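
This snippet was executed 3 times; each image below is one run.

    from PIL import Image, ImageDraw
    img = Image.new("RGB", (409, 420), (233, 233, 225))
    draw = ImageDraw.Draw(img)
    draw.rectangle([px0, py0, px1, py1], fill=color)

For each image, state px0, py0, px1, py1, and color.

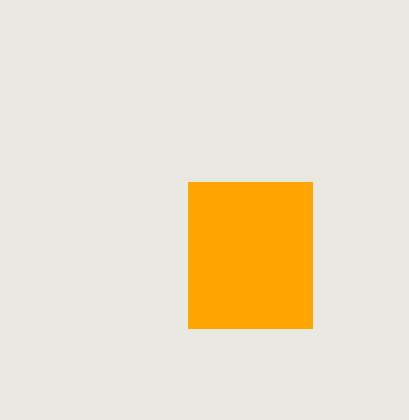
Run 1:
px0 = 188; py0 = 182; px1 = 312; py1 = 328; color = 'orange'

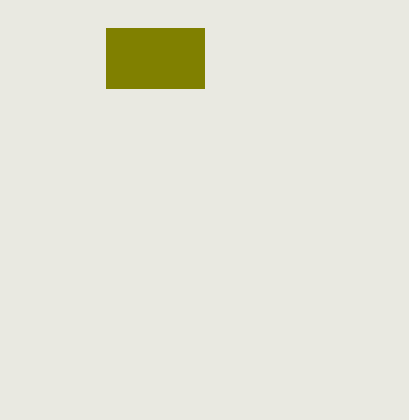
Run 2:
px0 = 106, py0 = 28, px1 = 204, py1 = 88, color = 'olive'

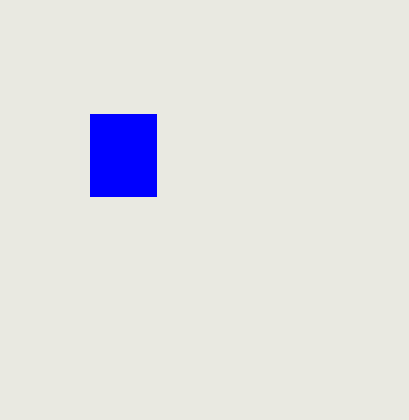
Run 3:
px0 = 90; py0 = 114; px1 = 156; py1 = 196; color = 'blue'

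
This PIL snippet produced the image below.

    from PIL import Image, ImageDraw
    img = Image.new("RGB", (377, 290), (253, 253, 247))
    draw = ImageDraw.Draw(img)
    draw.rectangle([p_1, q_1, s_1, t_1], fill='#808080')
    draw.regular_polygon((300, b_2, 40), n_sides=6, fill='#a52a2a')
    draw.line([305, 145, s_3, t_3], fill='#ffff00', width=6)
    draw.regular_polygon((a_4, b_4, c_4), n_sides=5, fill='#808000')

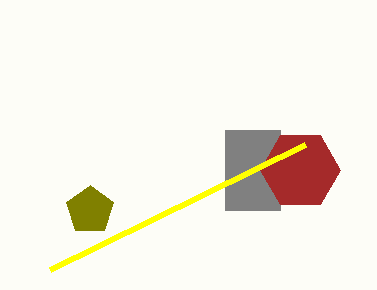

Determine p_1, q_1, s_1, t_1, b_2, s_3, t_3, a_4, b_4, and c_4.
p_1 = 225
q_1 = 130
s_1 = 280
t_1 = 210
b_2 = 170
s_3 = 50
t_3 = 270
a_4 = 90
b_4 = 210
c_4 = 25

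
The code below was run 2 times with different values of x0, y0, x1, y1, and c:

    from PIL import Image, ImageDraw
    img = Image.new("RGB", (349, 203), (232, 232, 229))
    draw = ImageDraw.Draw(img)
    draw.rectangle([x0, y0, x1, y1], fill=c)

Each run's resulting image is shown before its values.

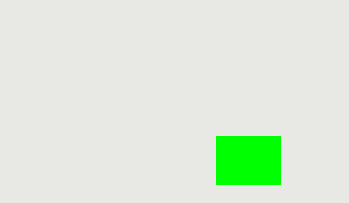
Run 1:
x0 = 216, y0 = 136, x1 = 280, y1 = 184, c = 'lime'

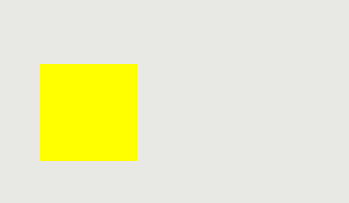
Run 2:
x0 = 40; y0 = 64; x1 = 136; y1 = 160; c = 'yellow'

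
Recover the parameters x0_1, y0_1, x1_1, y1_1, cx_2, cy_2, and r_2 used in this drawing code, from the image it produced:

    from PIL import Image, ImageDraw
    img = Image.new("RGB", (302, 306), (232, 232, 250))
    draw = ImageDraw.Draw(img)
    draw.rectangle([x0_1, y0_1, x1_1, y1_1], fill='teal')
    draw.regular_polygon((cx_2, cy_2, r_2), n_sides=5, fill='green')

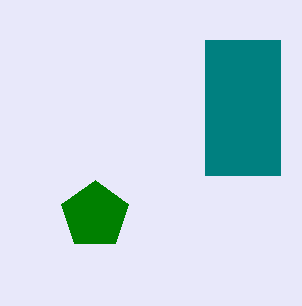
x0_1 = 205; y0_1 = 40; x1_1 = 280; y1_1 = 175; cx_2 = 95; cy_2 = 215; r_2 = 35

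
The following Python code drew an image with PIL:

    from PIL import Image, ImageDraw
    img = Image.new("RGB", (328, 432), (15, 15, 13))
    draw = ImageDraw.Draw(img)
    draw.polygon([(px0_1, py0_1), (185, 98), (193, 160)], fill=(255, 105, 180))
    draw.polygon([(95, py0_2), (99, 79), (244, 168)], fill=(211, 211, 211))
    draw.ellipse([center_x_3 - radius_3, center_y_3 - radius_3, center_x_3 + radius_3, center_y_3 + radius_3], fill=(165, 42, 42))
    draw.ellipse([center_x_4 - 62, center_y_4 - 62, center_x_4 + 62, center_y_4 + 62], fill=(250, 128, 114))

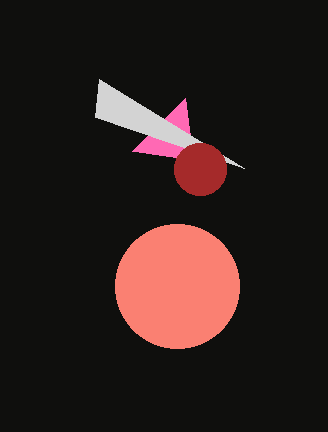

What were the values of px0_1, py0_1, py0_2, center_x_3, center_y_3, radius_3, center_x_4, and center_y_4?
px0_1 = 132
py0_1 = 151
py0_2 = 117
center_x_3 = 200
center_y_3 = 169
radius_3 = 26
center_x_4 = 177
center_y_4 = 286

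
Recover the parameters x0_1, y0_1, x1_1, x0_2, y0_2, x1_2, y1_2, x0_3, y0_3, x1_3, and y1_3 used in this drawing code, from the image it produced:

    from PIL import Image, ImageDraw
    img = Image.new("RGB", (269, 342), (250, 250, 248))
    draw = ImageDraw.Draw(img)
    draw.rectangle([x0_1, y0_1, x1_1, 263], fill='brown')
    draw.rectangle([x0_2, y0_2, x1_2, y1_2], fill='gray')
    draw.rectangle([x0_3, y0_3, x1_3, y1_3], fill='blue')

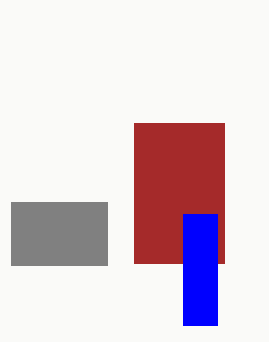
x0_1 = 134; y0_1 = 123; x1_1 = 224; x0_2 = 11; y0_2 = 202; x1_2 = 107; y1_2 = 265; x0_3 = 183; y0_3 = 214; x1_3 = 217; y1_3 = 325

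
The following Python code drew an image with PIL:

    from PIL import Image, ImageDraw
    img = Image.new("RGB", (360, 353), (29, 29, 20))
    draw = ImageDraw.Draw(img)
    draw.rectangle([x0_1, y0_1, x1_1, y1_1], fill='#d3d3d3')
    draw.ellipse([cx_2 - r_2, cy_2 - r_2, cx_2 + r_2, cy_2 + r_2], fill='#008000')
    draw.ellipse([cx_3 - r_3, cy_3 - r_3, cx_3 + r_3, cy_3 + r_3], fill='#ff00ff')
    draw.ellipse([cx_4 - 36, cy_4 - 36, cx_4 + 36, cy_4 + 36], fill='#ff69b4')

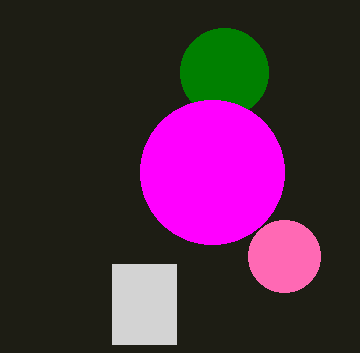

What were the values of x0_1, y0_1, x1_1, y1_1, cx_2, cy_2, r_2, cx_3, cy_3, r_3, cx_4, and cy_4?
x0_1 = 112, y0_1 = 264, x1_1 = 176, y1_1 = 344, cx_2 = 224, cy_2 = 72, r_2 = 44, cx_3 = 212, cy_3 = 172, r_3 = 72, cx_4 = 284, cy_4 = 256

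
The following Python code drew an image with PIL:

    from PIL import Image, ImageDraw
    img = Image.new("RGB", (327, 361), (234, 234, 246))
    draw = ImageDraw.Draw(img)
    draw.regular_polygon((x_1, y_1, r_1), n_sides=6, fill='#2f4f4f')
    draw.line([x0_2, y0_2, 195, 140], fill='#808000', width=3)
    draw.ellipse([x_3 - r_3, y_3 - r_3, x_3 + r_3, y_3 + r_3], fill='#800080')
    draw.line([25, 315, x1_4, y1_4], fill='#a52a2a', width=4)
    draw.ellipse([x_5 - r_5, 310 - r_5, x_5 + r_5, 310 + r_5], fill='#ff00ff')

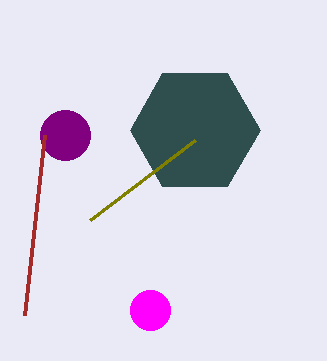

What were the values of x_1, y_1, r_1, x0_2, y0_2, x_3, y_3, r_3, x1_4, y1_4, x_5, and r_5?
x_1 = 195; y_1 = 130; r_1 = 65; x0_2 = 90; y0_2 = 220; x_3 = 65; y_3 = 135; r_3 = 25; x1_4 = 45; y1_4 = 135; x_5 = 150; r_5 = 20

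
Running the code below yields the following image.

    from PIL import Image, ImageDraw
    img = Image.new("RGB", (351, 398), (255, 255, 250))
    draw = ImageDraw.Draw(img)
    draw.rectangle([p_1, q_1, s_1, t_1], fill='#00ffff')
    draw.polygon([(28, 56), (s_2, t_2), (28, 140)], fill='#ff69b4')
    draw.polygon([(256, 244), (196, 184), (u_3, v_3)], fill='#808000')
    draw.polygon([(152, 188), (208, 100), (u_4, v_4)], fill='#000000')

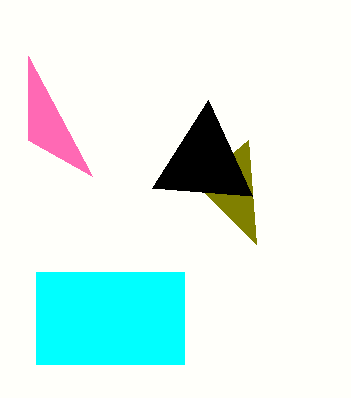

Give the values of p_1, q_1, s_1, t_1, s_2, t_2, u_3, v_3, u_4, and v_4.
p_1 = 36, q_1 = 272, s_1 = 184, t_1 = 364, s_2 = 92, t_2 = 176, u_3 = 248, v_3 = 140, u_4 = 252, v_4 = 196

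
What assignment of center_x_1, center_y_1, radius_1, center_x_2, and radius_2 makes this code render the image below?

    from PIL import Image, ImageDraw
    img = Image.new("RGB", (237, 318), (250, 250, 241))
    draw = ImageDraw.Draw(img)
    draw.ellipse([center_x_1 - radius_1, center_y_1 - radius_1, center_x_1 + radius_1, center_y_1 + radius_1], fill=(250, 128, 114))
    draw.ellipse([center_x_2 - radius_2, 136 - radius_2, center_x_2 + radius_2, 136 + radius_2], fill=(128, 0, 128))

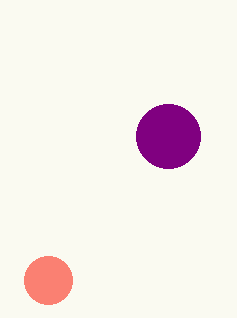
center_x_1 = 48; center_y_1 = 280; radius_1 = 24; center_x_2 = 168; radius_2 = 32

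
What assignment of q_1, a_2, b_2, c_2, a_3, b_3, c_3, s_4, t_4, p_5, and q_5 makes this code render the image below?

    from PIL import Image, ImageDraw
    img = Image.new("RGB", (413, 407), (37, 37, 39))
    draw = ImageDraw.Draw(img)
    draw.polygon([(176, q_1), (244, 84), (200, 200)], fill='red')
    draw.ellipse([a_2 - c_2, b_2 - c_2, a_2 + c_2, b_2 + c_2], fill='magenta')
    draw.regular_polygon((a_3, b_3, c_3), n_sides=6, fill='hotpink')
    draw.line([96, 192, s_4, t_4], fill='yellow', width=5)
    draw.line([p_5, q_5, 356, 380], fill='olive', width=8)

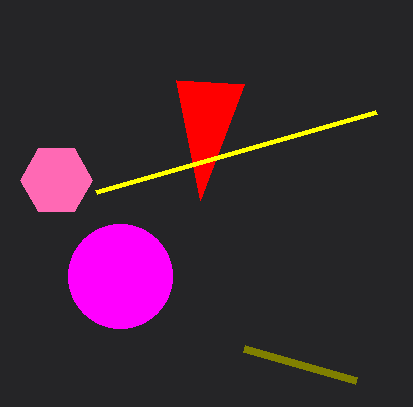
q_1 = 80; a_2 = 120; b_2 = 276; c_2 = 52; a_3 = 56; b_3 = 180; c_3 = 36; s_4 = 376; t_4 = 112; p_5 = 244; q_5 = 348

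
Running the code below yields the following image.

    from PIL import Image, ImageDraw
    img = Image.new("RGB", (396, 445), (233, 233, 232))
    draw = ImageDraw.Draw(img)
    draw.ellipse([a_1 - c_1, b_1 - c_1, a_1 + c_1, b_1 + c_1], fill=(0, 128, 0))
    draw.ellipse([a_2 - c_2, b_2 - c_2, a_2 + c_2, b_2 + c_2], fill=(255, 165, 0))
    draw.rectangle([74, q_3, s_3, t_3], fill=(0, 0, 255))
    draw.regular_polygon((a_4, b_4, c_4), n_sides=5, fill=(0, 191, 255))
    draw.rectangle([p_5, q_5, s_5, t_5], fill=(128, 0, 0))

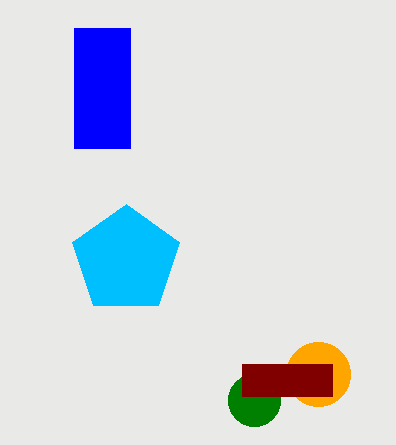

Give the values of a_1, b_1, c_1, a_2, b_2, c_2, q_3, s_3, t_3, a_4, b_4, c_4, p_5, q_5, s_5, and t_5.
a_1 = 254, b_1 = 400, c_1 = 26, a_2 = 318, b_2 = 374, c_2 = 32, q_3 = 28, s_3 = 130, t_3 = 148, a_4 = 126, b_4 = 260, c_4 = 56, p_5 = 242, q_5 = 364, s_5 = 332, t_5 = 396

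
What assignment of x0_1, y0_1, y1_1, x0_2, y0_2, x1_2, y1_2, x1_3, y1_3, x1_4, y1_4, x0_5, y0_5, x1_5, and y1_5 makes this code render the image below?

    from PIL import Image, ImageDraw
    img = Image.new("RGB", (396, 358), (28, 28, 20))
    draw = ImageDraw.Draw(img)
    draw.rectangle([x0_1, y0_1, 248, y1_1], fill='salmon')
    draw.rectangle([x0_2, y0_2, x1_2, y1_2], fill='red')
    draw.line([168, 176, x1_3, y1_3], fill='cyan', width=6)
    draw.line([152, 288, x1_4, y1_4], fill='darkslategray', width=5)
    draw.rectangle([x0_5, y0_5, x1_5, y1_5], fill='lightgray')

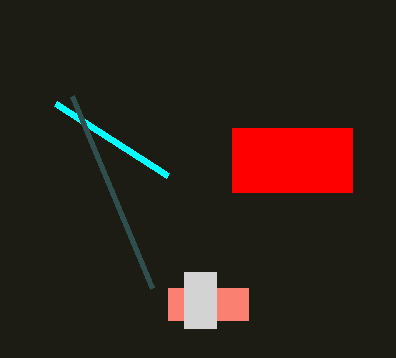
x0_1 = 168; y0_1 = 288; y1_1 = 320; x0_2 = 232; y0_2 = 128; x1_2 = 352; y1_2 = 192; x1_3 = 56; y1_3 = 104; x1_4 = 72; y1_4 = 96; x0_5 = 184; y0_5 = 272; x1_5 = 216; y1_5 = 328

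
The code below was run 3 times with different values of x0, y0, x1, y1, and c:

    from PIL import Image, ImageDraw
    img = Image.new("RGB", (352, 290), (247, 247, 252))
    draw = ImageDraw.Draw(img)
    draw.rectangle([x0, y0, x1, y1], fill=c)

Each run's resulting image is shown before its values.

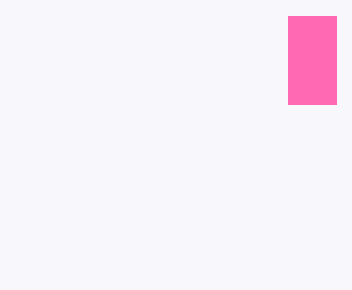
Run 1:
x0 = 288, y0 = 16, x1 = 336, y1 = 104, c = 'hotpink'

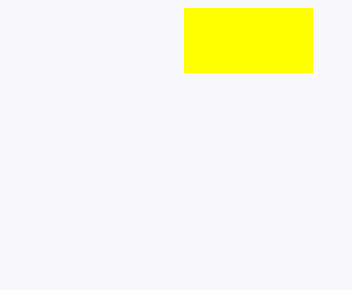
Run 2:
x0 = 184; y0 = 8; x1 = 312; y1 = 72; c = 'yellow'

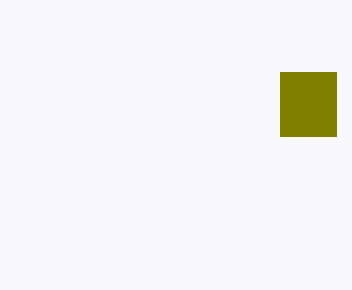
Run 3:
x0 = 280
y0 = 72
x1 = 336
y1 = 136
c = 'olive'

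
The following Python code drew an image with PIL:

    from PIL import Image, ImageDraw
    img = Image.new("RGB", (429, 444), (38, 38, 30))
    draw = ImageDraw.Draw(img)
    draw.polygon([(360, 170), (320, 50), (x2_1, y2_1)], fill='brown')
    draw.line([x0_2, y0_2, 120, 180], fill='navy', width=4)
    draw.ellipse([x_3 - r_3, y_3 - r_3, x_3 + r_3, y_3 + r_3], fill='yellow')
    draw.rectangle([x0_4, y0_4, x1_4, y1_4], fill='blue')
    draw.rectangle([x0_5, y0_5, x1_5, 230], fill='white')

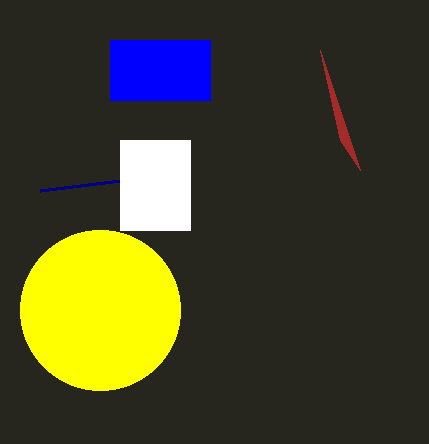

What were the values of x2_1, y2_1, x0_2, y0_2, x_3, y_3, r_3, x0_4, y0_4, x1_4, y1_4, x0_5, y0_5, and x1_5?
x2_1 = 340, y2_1 = 140, x0_2 = 40, y0_2 = 190, x_3 = 100, y_3 = 310, r_3 = 80, x0_4 = 110, y0_4 = 40, x1_4 = 210, y1_4 = 100, x0_5 = 120, y0_5 = 140, x1_5 = 190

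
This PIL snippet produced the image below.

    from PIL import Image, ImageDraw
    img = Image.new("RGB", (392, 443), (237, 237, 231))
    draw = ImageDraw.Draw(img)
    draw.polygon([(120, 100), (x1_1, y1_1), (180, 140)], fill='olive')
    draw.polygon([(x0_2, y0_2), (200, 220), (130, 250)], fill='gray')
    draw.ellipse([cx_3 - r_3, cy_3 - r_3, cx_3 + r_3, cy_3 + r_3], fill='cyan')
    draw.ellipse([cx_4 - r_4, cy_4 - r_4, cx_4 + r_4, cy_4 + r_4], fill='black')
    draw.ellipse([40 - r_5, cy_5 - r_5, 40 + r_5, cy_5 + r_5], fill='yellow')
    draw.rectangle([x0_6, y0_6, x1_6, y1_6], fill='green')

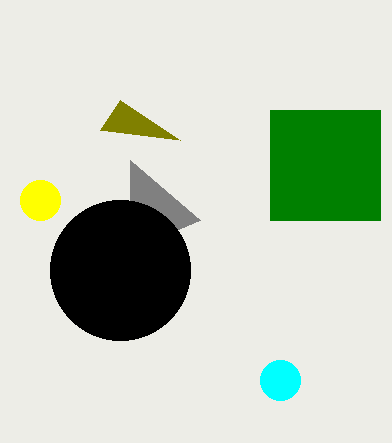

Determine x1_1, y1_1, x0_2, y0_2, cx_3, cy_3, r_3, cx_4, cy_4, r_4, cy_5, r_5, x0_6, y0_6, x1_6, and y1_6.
x1_1 = 100
y1_1 = 130
x0_2 = 130
y0_2 = 160
cx_3 = 280
cy_3 = 380
r_3 = 20
cx_4 = 120
cy_4 = 270
r_4 = 70
cy_5 = 200
r_5 = 20
x0_6 = 270
y0_6 = 110
x1_6 = 380
y1_6 = 220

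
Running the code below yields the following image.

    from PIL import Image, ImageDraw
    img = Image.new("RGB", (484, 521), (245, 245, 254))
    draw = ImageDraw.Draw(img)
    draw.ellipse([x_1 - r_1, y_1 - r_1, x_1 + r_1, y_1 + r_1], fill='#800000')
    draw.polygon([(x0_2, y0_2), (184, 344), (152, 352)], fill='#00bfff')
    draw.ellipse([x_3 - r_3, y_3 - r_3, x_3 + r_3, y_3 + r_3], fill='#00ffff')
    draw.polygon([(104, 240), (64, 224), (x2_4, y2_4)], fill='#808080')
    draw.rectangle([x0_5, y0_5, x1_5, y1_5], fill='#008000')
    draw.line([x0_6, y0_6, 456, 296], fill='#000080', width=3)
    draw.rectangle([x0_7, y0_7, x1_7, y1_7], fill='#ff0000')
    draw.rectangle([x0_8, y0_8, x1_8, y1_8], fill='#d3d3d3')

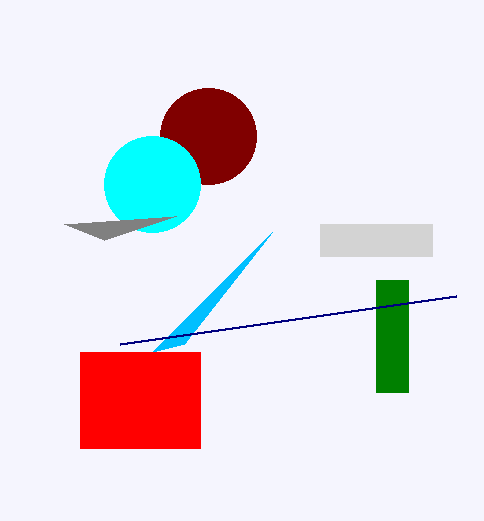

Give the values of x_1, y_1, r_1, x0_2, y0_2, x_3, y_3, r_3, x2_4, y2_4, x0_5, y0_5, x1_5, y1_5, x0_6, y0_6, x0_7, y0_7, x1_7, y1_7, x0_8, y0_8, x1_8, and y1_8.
x_1 = 208; y_1 = 136; r_1 = 48; x0_2 = 272; y0_2 = 232; x_3 = 152; y_3 = 184; r_3 = 48; x2_4 = 176; y2_4 = 216; x0_5 = 376; y0_5 = 280; x1_5 = 408; y1_5 = 392; x0_6 = 120; y0_6 = 344; x0_7 = 80; y0_7 = 352; x1_7 = 200; y1_7 = 448; x0_8 = 320; y0_8 = 224; x1_8 = 432; y1_8 = 256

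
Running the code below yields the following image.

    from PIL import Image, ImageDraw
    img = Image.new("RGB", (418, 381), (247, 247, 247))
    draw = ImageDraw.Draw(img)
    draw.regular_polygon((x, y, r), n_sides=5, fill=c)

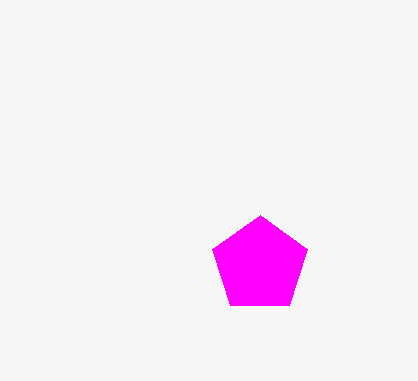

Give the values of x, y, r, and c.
x = 260, y = 265, r = 50, c = 'magenta'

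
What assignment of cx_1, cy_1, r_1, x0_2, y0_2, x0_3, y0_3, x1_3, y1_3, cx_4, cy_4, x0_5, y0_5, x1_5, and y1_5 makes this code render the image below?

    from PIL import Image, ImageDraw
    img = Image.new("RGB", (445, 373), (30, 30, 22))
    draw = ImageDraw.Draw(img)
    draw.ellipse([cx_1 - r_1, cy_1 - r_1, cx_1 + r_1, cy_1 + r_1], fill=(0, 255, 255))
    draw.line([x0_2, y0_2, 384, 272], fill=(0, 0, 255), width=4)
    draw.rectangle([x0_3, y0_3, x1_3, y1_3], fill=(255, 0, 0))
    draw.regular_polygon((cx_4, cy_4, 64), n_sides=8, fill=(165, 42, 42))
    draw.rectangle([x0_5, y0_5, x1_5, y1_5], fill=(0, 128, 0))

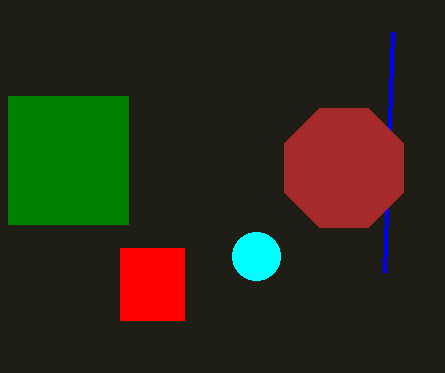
cx_1 = 256, cy_1 = 256, r_1 = 24, x0_2 = 392, y0_2 = 32, x0_3 = 120, y0_3 = 248, x1_3 = 184, y1_3 = 320, cx_4 = 344, cy_4 = 168, x0_5 = 8, y0_5 = 96, x1_5 = 128, y1_5 = 224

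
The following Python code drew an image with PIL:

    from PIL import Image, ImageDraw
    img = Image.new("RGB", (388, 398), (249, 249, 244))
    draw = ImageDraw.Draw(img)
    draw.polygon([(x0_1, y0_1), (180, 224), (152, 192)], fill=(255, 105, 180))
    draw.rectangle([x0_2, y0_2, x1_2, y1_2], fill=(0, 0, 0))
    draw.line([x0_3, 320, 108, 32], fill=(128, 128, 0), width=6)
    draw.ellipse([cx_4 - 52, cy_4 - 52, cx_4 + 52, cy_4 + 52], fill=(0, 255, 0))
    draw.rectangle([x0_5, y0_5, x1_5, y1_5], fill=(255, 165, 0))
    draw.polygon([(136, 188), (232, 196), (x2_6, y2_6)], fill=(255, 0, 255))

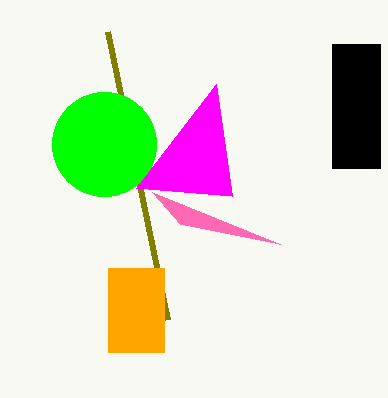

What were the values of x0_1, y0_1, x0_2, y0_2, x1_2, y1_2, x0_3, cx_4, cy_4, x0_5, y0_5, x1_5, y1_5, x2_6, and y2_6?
x0_1 = 280; y0_1 = 244; x0_2 = 332; y0_2 = 44; x1_2 = 380; y1_2 = 168; x0_3 = 168; cx_4 = 104; cy_4 = 144; x0_5 = 108; y0_5 = 268; x1_5 = 164; y1_5 = 352; x2_6 = 216; y2_6 = 84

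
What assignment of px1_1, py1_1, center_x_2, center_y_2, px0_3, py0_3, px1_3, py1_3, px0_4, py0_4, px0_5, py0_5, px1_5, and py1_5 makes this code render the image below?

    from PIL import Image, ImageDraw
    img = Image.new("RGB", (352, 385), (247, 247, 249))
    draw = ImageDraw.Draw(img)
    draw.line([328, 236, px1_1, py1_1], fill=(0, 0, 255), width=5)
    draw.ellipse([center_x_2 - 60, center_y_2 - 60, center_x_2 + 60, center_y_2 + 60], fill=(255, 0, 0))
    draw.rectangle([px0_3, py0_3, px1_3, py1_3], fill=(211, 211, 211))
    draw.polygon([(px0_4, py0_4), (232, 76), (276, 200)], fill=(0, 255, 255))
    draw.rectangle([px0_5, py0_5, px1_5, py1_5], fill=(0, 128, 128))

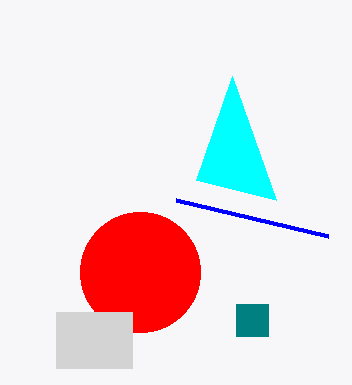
px1_1 = 176, py1_1 = 200, center_x_2 = 140, center_y_2 = 272, px0_3 = 56, py0_3 = 312, px1_3 = 132, py1_3 = 368, px0_4 = 196, py0_4 = 180, px0_5 = 236, py0_5 = 304, px1_5 = 268, py1_5 = 336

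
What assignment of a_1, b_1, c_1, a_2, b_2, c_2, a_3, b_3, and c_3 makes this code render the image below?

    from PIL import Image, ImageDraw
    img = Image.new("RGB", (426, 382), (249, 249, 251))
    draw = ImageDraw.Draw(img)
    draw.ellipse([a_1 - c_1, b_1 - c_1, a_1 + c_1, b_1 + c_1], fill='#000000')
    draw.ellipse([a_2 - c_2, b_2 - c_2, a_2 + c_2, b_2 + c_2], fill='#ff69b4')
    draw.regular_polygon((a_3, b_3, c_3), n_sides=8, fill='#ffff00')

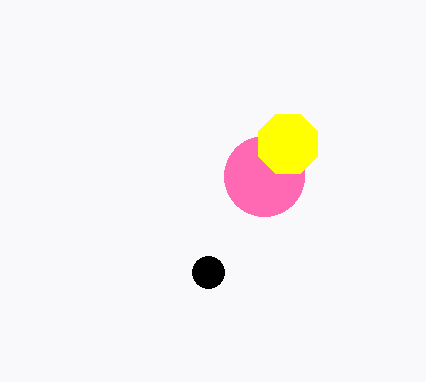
a_1 = 208, b_1 = 272, c_1 = 16, a_2 = 264, b_2 = 176, c_2 = 40, a_3 = 288, b_3 = 144, c_3 = 32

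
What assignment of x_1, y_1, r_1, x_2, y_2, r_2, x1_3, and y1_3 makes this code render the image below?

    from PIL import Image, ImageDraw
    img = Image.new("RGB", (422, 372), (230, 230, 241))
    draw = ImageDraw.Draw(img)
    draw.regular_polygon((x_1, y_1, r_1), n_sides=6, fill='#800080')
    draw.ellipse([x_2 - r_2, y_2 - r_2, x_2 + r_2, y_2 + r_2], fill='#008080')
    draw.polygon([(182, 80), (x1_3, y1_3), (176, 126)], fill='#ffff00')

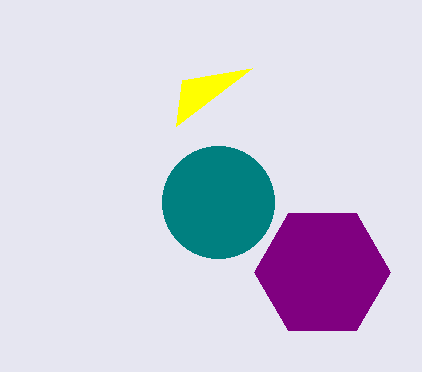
x_1 = 322
y_1 = 272
r_1 = 68
x_2 = 218
y_2 = 202
r_2 = 56
x1_3 = 252
y1_3 = 68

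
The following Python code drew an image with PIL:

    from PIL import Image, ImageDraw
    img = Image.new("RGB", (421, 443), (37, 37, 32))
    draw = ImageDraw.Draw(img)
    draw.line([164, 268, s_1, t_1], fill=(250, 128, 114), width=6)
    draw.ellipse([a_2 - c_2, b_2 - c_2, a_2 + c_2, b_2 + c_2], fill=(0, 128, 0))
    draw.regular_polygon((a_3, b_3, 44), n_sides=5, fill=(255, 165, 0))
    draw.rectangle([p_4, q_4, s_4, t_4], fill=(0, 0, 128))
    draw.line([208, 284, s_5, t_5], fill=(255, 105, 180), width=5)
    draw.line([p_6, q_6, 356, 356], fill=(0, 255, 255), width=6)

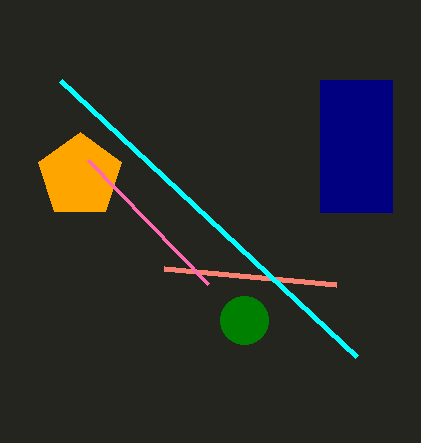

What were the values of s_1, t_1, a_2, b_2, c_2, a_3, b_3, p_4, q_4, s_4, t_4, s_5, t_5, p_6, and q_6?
s_1 = 336
t_1 = 284
a_2 = 244
b_2 = 320
c_2 = 24
a_3 = 80
b_3 = 176
p_4 = 320
q_4 = 80
s_4 = 392
t_4 = 212
s_5 = 88
t_5 = 160
p_6 = 60
q_6 = 80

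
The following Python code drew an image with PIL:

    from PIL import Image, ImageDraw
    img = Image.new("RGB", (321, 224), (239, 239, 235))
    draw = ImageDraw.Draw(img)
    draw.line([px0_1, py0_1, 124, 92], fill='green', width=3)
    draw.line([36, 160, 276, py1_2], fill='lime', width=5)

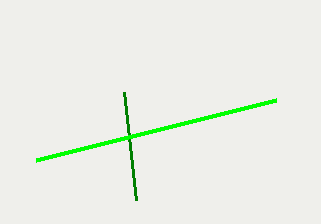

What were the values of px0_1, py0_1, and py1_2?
px0_1 = 136, py0_1 = 200, py1_2 = 100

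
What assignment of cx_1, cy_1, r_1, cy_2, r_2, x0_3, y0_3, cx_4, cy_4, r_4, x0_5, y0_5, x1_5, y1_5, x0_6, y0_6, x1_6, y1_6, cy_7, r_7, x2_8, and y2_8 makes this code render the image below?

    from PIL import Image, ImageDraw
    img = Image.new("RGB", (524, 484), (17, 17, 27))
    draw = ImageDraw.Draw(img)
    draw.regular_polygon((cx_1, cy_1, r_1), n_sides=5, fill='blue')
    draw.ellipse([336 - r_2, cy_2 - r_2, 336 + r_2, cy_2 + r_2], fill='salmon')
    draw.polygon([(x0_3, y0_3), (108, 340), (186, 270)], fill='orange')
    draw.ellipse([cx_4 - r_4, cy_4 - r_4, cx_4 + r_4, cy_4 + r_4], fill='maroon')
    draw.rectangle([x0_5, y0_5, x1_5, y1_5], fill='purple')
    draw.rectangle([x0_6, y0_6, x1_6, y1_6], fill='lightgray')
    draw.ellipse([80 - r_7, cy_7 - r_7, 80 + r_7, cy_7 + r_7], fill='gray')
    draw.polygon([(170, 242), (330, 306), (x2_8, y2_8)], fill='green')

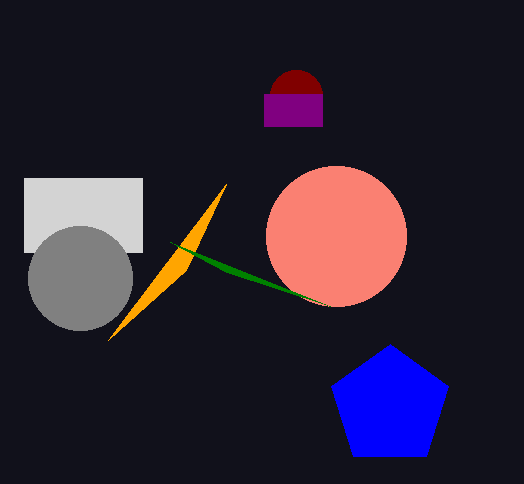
cx_1 = 390
cy_1 = 406
r_1 = 62
cy_2 = 236
r_2 = 70
x0_3 = 226
y0_3 = 184
cx_4 = 296
cy_4 = 96
r_4 = 26
x0_5 = 264
y0_5 = 94
x1_5 = 322
y1_5 = 126
x0_6 = 24
y0_6 = 178
x1_6 = 142
y1_6 = 252
cy_7 = 278
r_7 = 52
x2_8 = 226
y2_8 = 272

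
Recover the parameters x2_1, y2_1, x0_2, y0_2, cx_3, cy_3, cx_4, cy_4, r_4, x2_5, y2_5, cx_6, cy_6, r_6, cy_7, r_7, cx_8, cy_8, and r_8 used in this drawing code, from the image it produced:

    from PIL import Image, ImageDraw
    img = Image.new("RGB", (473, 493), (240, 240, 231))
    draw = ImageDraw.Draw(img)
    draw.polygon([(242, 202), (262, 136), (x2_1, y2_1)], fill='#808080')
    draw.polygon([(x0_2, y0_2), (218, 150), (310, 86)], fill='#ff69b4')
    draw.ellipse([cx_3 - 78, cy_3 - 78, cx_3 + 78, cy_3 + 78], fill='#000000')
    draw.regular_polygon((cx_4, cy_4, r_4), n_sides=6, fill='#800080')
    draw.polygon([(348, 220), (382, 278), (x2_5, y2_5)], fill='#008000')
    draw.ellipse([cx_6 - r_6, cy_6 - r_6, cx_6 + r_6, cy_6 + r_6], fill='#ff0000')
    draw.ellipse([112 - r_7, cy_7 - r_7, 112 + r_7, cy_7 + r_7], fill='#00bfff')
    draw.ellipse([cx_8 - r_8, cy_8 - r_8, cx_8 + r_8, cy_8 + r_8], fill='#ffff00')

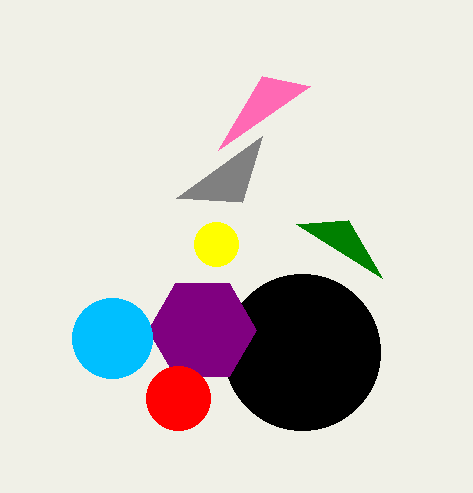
x2_1 = 176
y2_1 = 198
x0_2 = 262
y0_2 = 76
cx_3 = 302
cy_3 = 352
cx_4 = 202
cy_4 = 330
r_4 = 54
x2_5 = 296
y2_5 = 224
cx_6 = 178
cy_6 = 398
r_6 = 32
cy_7 = 338
r_7 = 40
cx_8 = 216
cy_8 = 244
r_8 = 22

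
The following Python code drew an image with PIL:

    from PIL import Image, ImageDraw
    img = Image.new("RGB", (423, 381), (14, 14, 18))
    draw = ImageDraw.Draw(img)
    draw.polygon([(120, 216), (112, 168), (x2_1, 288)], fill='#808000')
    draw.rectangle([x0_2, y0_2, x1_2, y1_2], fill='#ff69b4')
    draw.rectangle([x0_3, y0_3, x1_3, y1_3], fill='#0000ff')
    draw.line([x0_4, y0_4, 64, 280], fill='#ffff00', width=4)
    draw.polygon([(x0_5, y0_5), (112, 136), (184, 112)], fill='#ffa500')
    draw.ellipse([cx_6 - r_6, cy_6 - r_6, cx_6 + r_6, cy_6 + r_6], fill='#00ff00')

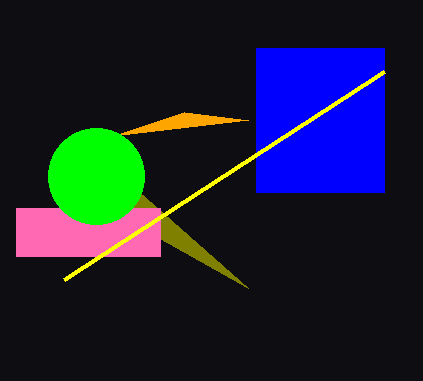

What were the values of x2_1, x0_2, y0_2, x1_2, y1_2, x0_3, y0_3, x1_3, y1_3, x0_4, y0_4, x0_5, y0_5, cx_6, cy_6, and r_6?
x2_1 = 248; x0_2 = 16; y0_2 = 208; x1_2 = 160; y1_2 = 256; x0_3 = 256; y0_3 = 48; x1_3 = 384; y1_3 = 192; x0_4 = 384; y0_4 = 72; x0_5 = 248; y0_5 = 120; cx_6 = 96; cy_6 = 176; r_6 = 48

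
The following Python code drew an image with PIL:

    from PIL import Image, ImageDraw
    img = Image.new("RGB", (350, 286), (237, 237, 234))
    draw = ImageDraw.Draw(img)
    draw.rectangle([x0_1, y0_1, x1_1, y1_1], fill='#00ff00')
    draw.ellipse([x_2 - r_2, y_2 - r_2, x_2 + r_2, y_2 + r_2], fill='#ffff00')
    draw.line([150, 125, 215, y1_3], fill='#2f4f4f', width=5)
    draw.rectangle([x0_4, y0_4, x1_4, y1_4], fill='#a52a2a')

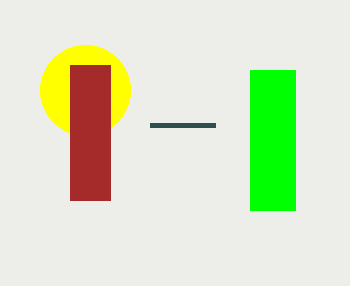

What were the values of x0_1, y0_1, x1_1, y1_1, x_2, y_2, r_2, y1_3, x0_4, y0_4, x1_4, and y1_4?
x0_1 = 250, y0_1 = 70, x1_1 = 295, y1_1 = 210, x_2 = 85, y_2 = 90, r_2 = 45, y1_3 = 125, x0_4 = 70, y0_4 = 65, x1_4 = 110, y1_4 = 200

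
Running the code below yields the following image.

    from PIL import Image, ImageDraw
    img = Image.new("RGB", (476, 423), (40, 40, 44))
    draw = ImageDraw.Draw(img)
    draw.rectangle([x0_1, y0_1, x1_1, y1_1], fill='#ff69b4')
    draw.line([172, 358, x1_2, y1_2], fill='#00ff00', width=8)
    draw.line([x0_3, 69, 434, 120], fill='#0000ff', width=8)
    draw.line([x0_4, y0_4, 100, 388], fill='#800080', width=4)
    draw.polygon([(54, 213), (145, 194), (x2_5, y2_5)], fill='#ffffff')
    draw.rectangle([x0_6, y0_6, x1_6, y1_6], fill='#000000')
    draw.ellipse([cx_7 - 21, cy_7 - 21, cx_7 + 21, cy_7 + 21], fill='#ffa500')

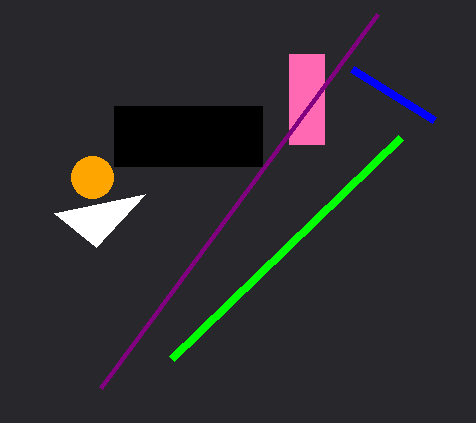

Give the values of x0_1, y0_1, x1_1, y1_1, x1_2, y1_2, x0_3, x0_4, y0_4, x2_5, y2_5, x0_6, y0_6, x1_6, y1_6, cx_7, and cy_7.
x0_1 = 289, y0_1 = 54, x1_1 = 324, y1_1 = 144, x1_2 = 401, y1_2 = 137, x0_3 = 352, x0_4 = 377, y0_4 = 14, x2_5 = 96, y2_5 = 247, x0_6 = 114, y0_6 = 106, x1_6 = 262, y1_6 = 166, cx_7 = 92, cy_7 = 177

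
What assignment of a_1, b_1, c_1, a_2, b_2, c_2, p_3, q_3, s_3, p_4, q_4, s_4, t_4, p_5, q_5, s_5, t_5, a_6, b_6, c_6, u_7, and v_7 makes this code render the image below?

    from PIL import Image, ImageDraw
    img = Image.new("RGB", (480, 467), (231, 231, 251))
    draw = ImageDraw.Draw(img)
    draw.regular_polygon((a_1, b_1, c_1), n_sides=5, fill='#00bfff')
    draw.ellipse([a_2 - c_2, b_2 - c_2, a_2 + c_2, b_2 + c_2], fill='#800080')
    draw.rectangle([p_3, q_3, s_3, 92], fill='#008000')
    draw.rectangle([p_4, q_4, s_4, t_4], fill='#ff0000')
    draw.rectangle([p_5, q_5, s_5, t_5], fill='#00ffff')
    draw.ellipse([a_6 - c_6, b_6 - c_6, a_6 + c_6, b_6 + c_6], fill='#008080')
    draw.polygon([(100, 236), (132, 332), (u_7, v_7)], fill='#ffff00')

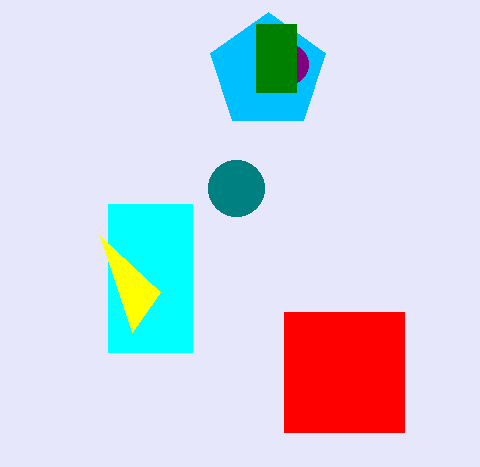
a_1 = 268, b_1 = 72, c_1 = 60, a_2 = 288, b_2 = 64, c_2 = 20, p_3 = 256, q_3 = 24, s_3 = 296, p_4 = 284, q_4 = 312, s_4 = 404, t_4 = 432, p_5 = 108, q_5 = 204, s_5 = 192, t_5 = 352, a_6 = 236, b_6 = 188, c_6 = 28, u_7 = 160, v_7 = 292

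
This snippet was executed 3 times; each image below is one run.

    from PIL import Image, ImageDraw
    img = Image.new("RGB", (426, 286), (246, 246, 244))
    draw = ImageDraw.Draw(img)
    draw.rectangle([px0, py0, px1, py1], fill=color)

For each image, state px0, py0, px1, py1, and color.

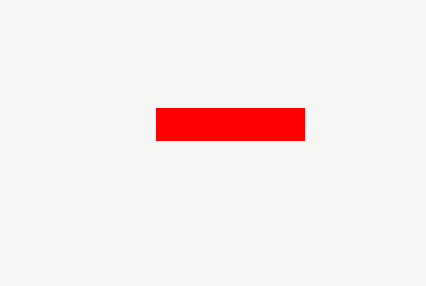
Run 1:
px0 = 156
py0 = 108
px1 = 304
py1 = 140
color = 'red'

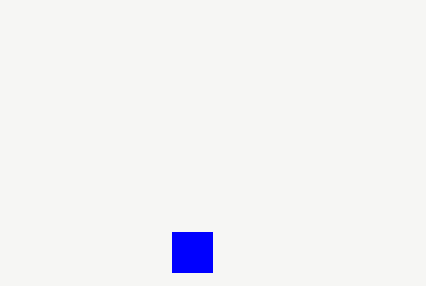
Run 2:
px0 = 172
py0 = 232
px1 = 212
py1 = 272
color = 'blue'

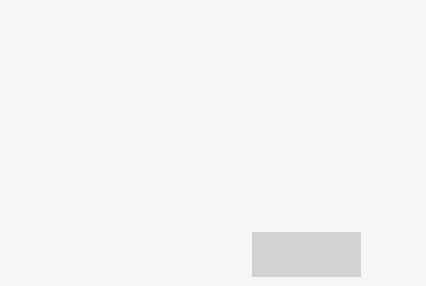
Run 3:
px0 = 252
py0 = 232
px1 = 360
py1 = 276
color = 'lightgray'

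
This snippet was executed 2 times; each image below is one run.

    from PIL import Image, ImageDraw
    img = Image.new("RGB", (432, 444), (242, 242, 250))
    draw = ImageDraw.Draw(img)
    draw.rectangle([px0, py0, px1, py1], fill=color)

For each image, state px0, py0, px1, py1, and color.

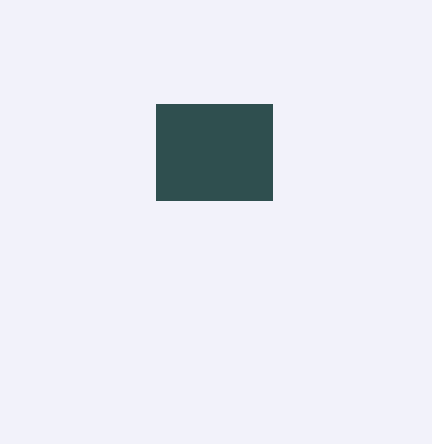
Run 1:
px0 = 156, py0 = 104, px1 = 272, py1 = 200, color = 'darkslategray'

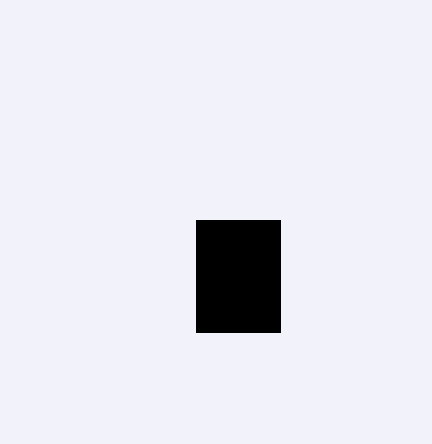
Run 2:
px0 = 196, py0 = 220, px1 = 280, py1 = 332, color = 'black'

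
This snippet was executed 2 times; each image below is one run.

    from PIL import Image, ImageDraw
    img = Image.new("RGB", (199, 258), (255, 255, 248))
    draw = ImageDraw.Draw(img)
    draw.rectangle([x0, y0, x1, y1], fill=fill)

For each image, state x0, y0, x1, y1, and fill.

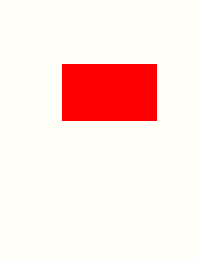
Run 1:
x0 = 62; y0 = 64; x1 = 156; y1 = 120; fill = 'red'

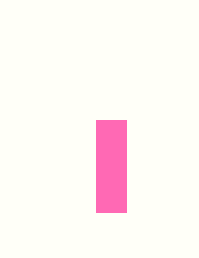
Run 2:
x0 = 96
y0 = 120
x1 = 126
y1 = 212
fill = 'hotpink'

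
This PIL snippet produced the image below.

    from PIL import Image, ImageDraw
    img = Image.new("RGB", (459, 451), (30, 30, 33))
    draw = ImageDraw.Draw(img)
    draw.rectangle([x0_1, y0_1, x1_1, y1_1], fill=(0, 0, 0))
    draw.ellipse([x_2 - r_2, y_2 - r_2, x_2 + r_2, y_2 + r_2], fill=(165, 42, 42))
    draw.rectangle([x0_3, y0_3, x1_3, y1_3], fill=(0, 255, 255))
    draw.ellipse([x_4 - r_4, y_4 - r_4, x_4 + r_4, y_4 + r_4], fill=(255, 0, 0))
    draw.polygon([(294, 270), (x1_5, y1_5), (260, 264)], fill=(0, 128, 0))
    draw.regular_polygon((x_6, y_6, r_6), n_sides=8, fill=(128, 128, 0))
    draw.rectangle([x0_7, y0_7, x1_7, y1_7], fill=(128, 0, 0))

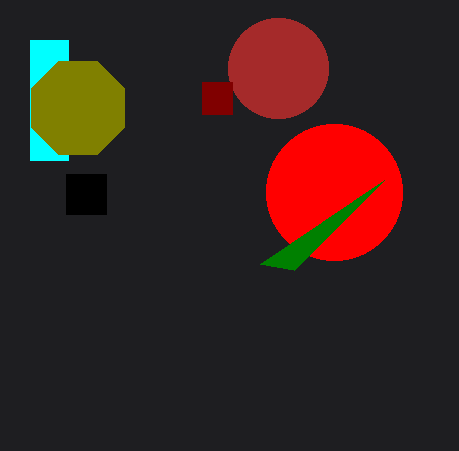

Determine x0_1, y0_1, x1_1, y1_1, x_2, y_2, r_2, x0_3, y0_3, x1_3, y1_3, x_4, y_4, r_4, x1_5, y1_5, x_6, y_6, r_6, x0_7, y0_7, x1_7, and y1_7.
x0_1 = 66
y0_1 = 174
x1_1 = 106
y1_1 = 214
x_2 = 278
y_2 = 68
r_2 = 50
x0_3 = 30
y0_3 = 40
x1_3 = 68
y1_3 = 160
x_4 = 334
y_4 = 192
r_4 = 68
x1_5 = 384
y1_5 = 180
x_6 = 78
y_6 = 108
r_6 = 50
x0_7 = 202
y0_7 = 82
x1_7 = 232
y1_7 = 114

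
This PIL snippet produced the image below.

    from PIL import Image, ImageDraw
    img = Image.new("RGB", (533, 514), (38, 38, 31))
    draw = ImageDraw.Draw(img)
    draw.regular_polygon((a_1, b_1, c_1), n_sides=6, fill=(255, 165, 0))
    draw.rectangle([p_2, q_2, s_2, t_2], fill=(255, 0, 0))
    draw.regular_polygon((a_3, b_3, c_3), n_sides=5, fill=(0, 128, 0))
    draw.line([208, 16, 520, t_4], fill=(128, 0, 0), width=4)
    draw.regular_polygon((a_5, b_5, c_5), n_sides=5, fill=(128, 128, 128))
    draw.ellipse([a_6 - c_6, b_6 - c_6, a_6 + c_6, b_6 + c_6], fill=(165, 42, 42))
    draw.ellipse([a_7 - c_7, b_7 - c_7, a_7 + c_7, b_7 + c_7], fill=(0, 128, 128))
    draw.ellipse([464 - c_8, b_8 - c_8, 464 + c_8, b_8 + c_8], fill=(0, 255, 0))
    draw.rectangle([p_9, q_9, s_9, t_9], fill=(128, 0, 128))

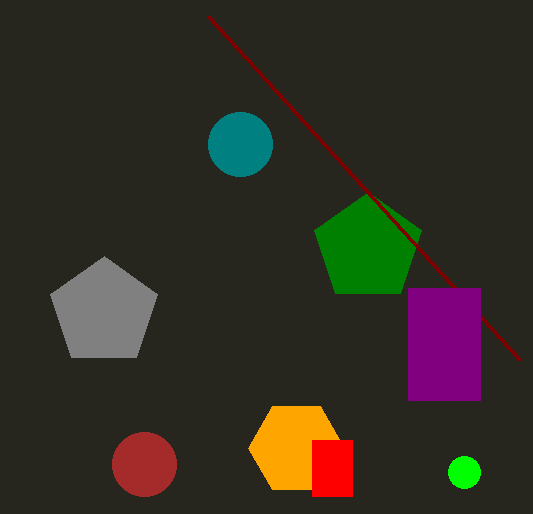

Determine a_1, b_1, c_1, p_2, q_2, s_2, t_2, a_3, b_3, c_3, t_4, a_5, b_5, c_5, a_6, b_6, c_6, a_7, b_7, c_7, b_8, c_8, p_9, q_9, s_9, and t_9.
a_1 = 296
b_1 = 448
c_1 = 48
p_2 = 312
q_2 = 440
s_2 = 352
t_2 = 496
a_3 = 368
b_3 = 248
c_3 = 56
t_4 = 360
a_5 = 104
b_5 = 312
c_5 = 56
a_6 = 144
b_6 = 464
c_6 = 32
a_7 = 240
b_7 = 144
c_7 = 32
b_8 = 472
c_8 = 16
p_9 = 408
q_9 = 288
s_9 = 480
t_9 = 400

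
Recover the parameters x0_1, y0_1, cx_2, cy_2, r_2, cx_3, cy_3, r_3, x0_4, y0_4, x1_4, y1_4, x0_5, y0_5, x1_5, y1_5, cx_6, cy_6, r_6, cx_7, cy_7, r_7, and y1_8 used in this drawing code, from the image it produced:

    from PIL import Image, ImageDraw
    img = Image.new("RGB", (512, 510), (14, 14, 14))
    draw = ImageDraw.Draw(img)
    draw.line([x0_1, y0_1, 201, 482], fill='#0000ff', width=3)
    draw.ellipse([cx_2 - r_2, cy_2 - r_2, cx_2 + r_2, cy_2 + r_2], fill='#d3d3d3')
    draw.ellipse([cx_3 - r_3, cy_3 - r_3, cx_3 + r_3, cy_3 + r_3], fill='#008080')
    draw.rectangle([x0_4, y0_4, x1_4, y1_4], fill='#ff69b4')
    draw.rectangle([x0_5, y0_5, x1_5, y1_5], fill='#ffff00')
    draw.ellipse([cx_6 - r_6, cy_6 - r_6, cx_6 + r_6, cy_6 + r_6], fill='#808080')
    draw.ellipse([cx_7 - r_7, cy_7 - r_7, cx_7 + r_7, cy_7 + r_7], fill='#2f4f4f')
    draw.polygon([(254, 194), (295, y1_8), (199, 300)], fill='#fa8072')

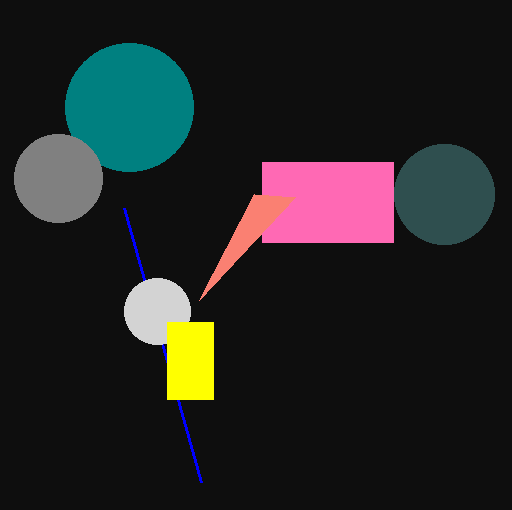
x0_1 = 124; y0_1 = 208; cx_2 = 157; cy_2 = 311; r_2 = 33; cx_3 = 129; cy_3 = 107; r_3 = 64; x0_4 = 262; y0_4 = 162; x1_4 = 393; y1_4 = 242; x0_5 = 167; y0_5 = 322; x1_5 = 213; y1_5 = 399; cx_6 = 58; cy_6 = 178; r_6 = 44; cx_7 = 444; cy_7 = 194; r_7 = 50; y1_8 = 197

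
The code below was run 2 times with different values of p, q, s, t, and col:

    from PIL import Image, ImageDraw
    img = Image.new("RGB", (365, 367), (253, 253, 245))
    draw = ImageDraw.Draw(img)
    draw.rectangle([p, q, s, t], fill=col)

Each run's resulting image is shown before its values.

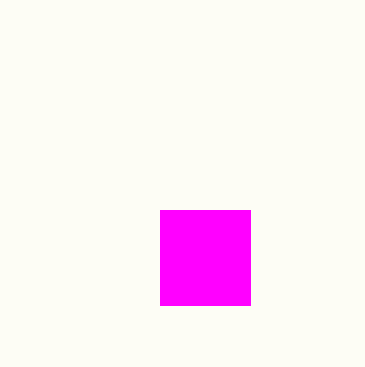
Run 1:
p = 160
q = 210
s = 250
t = 305
col = 'magenta'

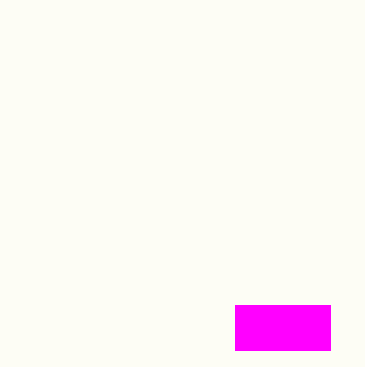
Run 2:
p = 235, q = 305, s = 330, t = 350, col = 'magenta'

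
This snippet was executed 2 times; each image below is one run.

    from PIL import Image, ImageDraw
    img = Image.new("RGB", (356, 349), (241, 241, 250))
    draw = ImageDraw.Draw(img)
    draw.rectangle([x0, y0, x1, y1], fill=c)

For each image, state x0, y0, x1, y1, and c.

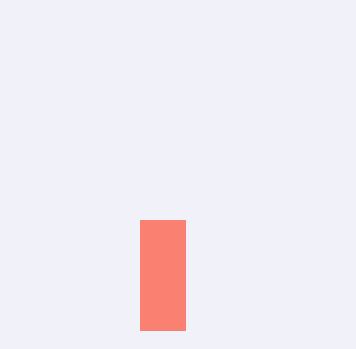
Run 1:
x0 = 140; y0 = 220; x1 = 185; y1 = 330; c = 'salmon'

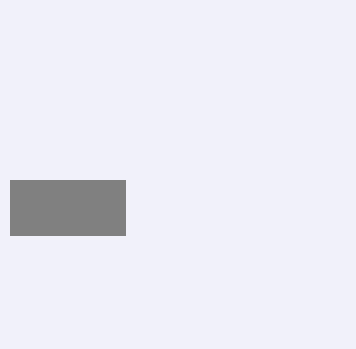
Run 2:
x0 = 10
y0 = 180
x1 = 125
y1 = 235
c = 'gray'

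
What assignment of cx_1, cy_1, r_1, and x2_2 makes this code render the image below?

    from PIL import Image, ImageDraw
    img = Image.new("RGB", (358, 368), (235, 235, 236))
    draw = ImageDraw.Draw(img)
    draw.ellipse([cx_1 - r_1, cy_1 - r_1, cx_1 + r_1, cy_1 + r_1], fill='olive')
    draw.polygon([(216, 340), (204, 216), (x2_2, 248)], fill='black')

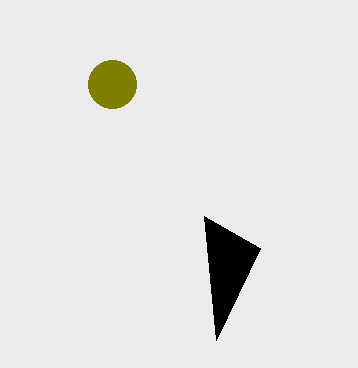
cx_1 = 112
cy_1 = 84
r_1 = 24
x2_2 = 260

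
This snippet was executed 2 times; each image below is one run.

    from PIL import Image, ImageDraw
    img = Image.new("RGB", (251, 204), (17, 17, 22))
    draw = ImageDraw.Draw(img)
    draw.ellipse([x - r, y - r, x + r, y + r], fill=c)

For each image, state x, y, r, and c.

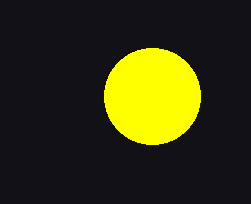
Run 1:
x = 152
y = 96
r = 48
c = 'yellow'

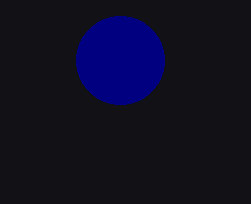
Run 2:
x = 120; y = 60; r = 44; c = 'navy'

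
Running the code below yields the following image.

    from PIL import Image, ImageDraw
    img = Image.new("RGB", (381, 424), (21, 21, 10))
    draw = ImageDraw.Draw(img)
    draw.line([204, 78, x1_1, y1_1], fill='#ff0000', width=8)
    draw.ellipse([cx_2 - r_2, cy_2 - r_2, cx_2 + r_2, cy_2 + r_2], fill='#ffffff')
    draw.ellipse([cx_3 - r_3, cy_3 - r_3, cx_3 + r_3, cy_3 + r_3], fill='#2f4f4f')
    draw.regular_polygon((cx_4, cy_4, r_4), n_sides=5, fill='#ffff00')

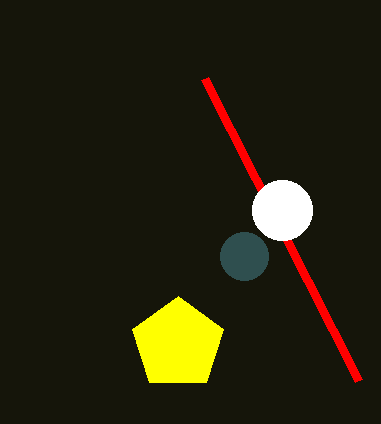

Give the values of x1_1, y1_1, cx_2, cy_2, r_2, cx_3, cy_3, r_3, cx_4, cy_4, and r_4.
x1_1 = 358; y1_1 = 380; cx_2 = 282; cy_2 = 210; r_2 = 30; cx_3 = 244; cy_3 = 256; r_3 = 24; cx_4 = 178; cy_4 = 344; r_4 = 48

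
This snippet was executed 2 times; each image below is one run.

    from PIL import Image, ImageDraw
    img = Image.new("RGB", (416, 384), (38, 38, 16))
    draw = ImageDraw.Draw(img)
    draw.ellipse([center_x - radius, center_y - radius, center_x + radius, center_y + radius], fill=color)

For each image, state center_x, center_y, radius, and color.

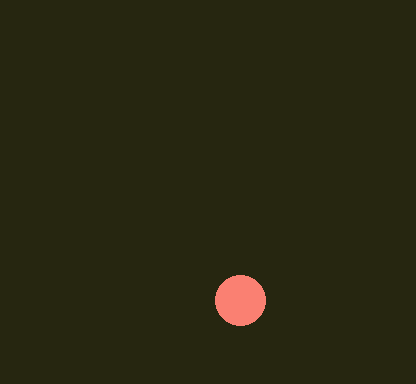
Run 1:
center_x = 240; center_y = 300; radius = 25; color = 'salmon'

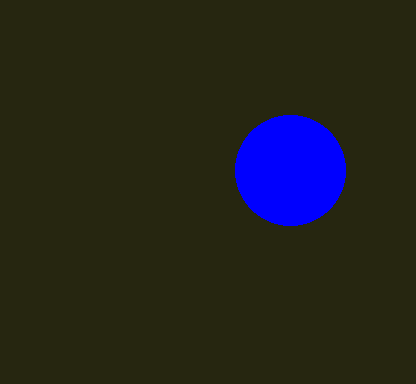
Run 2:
center_x = 290, center_y = 170, radius = 55, color = 'blue'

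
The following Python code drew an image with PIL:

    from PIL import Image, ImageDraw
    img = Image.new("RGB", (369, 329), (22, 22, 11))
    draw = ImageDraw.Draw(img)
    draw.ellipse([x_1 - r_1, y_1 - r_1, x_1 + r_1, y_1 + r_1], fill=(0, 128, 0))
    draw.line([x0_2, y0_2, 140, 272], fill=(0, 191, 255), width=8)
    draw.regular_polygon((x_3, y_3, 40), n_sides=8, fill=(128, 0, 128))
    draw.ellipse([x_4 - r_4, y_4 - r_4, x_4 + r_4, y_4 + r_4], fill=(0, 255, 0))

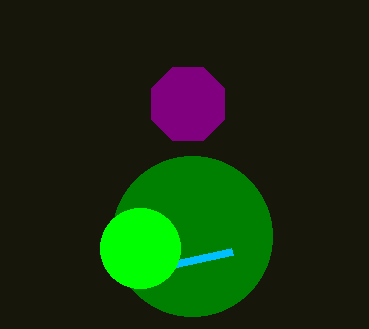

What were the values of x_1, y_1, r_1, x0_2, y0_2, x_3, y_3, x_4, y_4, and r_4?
x_1 = 192, y_1 = 236, r_1 = 80, x0_2 = 232, y0_2 = 252, x_3 = 188, y_3 = 104, x_4 = 140, y_4 = 248, r_4 = 40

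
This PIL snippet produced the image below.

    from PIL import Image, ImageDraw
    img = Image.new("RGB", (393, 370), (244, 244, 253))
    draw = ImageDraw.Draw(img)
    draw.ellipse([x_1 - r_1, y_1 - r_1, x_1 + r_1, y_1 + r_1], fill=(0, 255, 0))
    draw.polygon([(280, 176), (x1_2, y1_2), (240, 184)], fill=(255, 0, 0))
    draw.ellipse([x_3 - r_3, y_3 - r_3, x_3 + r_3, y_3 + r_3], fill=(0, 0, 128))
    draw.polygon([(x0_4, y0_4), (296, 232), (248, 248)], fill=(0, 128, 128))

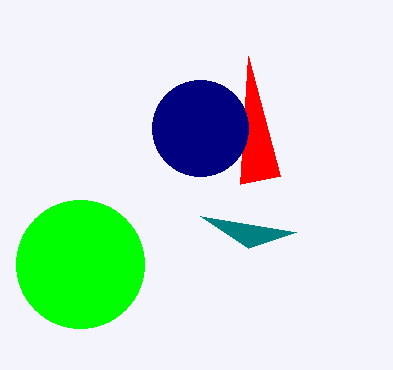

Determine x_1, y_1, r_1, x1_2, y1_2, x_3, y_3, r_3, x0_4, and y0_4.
x_1 = 80, y_1 = 264, r_1 = 64, x1_2 = 248, y1_2 = 56, x_3 = 200, y_3 = 128, r_3 = 48, x0_4 = 200, y0_4 = 216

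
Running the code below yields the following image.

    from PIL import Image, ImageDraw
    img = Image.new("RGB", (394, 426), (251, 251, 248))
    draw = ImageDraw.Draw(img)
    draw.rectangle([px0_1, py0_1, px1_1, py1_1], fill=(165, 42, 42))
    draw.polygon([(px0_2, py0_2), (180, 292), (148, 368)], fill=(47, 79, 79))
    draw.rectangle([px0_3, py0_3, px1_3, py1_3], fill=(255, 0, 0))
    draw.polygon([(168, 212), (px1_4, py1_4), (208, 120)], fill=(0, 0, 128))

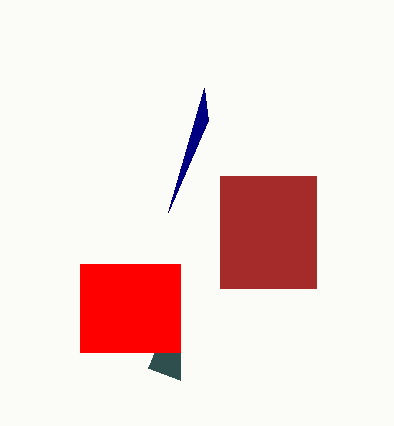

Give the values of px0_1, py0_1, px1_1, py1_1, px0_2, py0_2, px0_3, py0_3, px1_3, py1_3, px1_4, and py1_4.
px0_1 = 220; py0_1 = 176; px1_1 = 316; py1_1 = 288; px0_2 = 180; py0_2 = 380; px0_3 = 80; py0_3 = 264; px1_3 = 180; py1_3 = 352; px1_4 = 204; py1_4 = 88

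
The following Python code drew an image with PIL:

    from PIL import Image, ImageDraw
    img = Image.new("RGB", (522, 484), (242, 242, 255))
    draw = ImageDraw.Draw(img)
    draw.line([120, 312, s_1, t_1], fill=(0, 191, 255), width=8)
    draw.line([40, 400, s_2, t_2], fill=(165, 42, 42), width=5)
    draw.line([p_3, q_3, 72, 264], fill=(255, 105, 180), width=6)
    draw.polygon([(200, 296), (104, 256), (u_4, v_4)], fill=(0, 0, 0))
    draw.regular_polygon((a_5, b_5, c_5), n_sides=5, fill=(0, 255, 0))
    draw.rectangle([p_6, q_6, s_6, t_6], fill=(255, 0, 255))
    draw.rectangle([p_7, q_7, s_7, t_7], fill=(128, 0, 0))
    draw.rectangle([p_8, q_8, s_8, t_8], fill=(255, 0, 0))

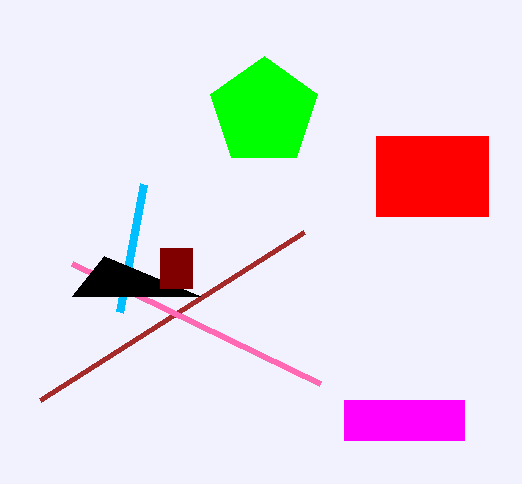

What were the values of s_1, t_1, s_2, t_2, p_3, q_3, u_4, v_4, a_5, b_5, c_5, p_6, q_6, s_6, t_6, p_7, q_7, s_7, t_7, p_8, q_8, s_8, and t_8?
s_1 = 144, t_1 = 184, s_2 = 304, t_2 = 232, p_3 = 320, q_3 = 384, u_4 = 72, v_4 = 296, a_5 = 264, b_5 = 112, c_5 = 56, p_6 = 344, q_6 = 400, s_6 = 464, t_6 = 440, p_7 = 160, q_7 = 248, s_7 = 192, t_7 = 288, p_8 = 376, q_8 = 136, s_8 = 488, t_8 = 216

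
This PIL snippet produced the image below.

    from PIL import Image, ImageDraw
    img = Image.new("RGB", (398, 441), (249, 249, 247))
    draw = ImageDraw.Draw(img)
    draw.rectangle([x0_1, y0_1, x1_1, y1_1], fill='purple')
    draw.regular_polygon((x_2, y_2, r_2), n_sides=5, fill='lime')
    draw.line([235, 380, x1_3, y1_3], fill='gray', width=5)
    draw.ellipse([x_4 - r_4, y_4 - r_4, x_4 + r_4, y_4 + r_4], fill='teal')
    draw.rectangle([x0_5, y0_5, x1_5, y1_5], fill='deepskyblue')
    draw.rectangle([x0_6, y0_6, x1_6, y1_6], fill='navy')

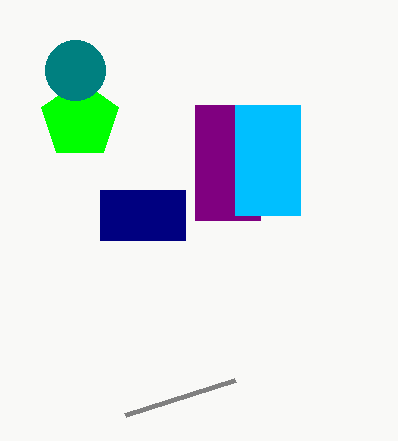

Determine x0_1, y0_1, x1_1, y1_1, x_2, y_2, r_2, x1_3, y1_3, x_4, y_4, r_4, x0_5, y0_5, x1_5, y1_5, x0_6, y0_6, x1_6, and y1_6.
x0_1 = 195
y0_1 = 105
x1_1 = 260
y1_1 = 220
x_2 = 80
y_2 = 120
r_2 = 40
x1_3 = 125
y1_3 = 415
x_4 = 75
y_4 = 70
r_4 = 30
x0_5 = 235
y0_5 = 105
x1_5 = 300
y1_5 = 215
x0_6 = 100
y0_6 = 190
x1_6 = 185
y1_6 = 240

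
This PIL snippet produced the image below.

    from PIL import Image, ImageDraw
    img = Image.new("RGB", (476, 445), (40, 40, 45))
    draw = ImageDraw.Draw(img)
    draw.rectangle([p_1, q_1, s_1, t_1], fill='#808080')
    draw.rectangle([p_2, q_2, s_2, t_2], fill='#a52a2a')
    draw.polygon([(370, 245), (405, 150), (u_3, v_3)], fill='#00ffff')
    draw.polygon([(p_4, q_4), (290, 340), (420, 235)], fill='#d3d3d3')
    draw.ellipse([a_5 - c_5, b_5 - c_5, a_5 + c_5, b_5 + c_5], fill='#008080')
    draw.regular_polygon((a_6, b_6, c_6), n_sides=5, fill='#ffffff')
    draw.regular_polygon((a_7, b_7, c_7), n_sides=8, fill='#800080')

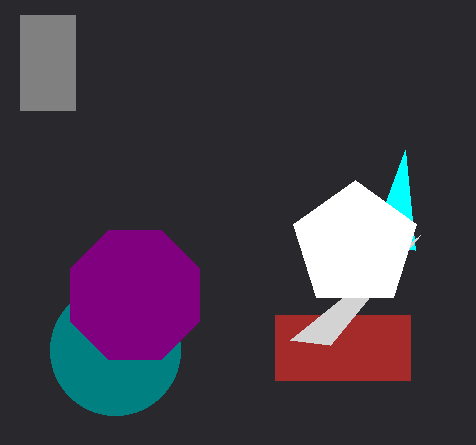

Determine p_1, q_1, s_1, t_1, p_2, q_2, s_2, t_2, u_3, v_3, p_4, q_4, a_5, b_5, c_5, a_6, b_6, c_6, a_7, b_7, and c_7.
p_1 = 20, q_1 = 15, s_1 = 75, t_1 = 110, p_2 = 275, q_2 = 315, s_2 = 410, t_2 = 380, u_3 = 415, v_3 = 250, p_4 = 330, q_4 = 345, a_5 = 115, b_5 = 350, c_5 = 65, a_6 = 355, b_6 = 245, c_6 = 65, a_7 = 135, b_7 = 295, c_7 = 70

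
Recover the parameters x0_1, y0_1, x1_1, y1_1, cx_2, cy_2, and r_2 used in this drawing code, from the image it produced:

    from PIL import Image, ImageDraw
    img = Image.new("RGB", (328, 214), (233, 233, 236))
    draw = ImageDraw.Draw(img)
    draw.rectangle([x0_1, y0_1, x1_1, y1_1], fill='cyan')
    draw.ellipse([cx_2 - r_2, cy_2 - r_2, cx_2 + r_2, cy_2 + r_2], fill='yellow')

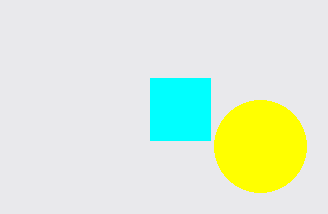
x0_1 = 150, y0_1 = 78, x1_1 = 210, y1_1 = 140, cx_2 = 260, cy_2 = 146, r_2 = 46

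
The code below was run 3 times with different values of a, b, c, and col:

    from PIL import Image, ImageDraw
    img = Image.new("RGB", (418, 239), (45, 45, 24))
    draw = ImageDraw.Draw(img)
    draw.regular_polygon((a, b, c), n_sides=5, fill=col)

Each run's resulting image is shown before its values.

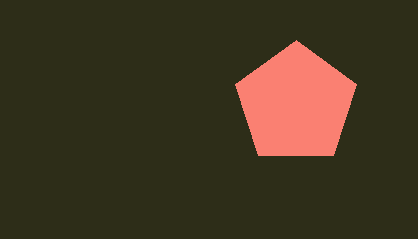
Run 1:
a = 296, b = 104, c = 64, col = 'salmon'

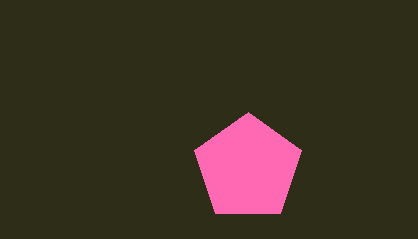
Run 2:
a = 248
b = 168
c = 56
col = 'hotpink'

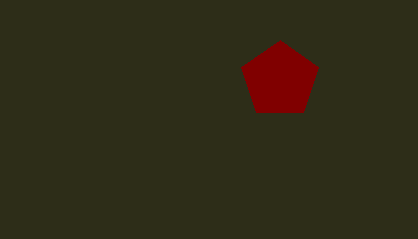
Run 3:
a = 280
b = 80
c = 40
col = 'maroon'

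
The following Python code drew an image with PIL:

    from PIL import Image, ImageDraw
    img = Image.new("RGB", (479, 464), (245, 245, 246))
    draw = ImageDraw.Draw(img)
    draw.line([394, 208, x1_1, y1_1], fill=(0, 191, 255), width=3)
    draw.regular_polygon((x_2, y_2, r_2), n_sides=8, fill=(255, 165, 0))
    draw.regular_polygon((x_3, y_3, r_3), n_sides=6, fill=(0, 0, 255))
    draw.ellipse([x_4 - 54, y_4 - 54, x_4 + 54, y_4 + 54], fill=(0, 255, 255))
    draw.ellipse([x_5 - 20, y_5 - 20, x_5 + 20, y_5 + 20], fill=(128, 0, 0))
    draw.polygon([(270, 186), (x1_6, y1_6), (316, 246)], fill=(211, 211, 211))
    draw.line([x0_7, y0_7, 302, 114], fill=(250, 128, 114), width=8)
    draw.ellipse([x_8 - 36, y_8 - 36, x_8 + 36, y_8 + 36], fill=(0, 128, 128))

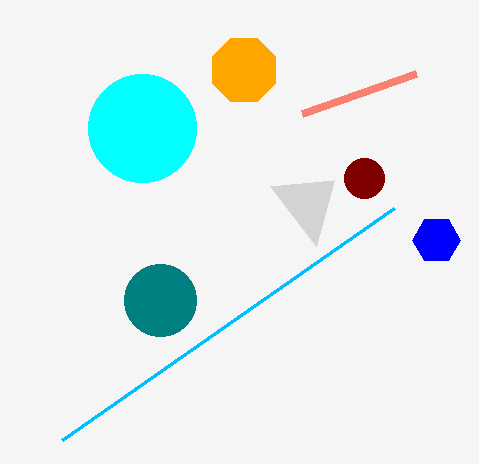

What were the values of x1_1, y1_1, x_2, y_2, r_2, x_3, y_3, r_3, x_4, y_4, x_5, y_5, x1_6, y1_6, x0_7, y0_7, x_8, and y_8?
x1_1 = 62, y1_1 = 440, x_2 = 244, y_2 = 70, r_2 = 34, x_3 = 436, y_3 = 240, r_3 = 24, x_4 = 142, y_4 = 128, x_5 = 364, y_5 = 178, x1_6 = 334, y1_6 = 180, x0_7 = 416, y0_7 = 74, x_8 = 160, y_8 = 300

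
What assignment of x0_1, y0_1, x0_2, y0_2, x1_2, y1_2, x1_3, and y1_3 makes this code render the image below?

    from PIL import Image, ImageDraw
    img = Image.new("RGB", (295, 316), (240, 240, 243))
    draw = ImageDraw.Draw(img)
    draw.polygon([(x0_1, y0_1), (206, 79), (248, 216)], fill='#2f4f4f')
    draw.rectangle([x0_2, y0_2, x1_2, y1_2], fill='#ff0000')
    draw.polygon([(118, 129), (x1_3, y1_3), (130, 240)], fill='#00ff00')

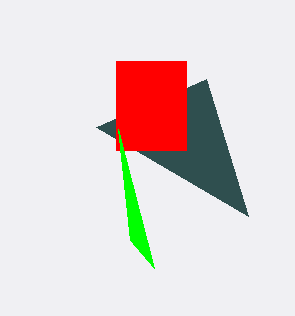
x0_1 = 96, y0_1 = 127, x0_2 = 116, y0_2 = 61, x1_2 = 186, y1_2 = 150, x1_3 = 154, y1_3 = 268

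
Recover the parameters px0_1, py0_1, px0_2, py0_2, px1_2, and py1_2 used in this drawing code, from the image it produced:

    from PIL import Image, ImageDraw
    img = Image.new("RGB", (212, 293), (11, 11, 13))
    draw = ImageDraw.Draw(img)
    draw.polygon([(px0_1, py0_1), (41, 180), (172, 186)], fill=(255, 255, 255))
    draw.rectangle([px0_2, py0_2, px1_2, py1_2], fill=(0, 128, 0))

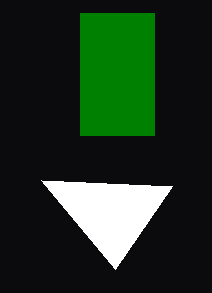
px0_1 = 115; py0_1 = 269; px0_2 = 80; py0_2 = 13; px1_2 = 154; py1_2 = 135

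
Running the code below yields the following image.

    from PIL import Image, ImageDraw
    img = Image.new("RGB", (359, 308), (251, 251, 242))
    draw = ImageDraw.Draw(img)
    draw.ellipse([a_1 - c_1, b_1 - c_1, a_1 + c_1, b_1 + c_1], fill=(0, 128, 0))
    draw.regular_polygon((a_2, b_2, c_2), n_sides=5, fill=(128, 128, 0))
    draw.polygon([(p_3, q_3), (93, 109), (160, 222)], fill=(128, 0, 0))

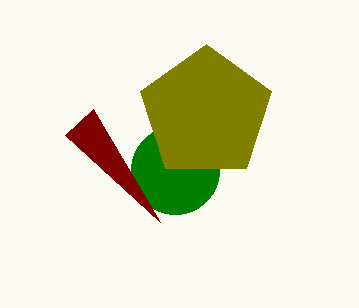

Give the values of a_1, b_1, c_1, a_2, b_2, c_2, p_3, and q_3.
a_1 = 175
b_1 = 170
c_1 = 44
a_2 = 206
b_2 = 113
c_2 = 69
p_3 = 65
q_3 = 135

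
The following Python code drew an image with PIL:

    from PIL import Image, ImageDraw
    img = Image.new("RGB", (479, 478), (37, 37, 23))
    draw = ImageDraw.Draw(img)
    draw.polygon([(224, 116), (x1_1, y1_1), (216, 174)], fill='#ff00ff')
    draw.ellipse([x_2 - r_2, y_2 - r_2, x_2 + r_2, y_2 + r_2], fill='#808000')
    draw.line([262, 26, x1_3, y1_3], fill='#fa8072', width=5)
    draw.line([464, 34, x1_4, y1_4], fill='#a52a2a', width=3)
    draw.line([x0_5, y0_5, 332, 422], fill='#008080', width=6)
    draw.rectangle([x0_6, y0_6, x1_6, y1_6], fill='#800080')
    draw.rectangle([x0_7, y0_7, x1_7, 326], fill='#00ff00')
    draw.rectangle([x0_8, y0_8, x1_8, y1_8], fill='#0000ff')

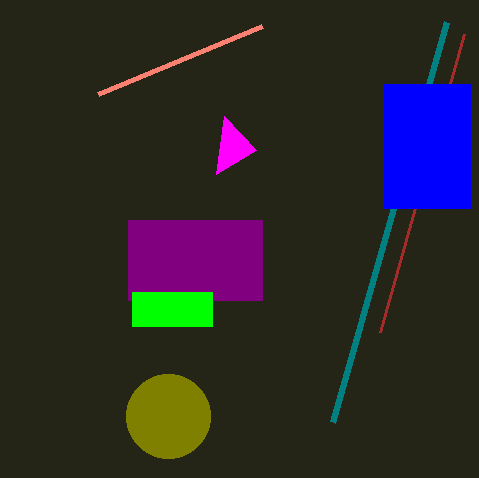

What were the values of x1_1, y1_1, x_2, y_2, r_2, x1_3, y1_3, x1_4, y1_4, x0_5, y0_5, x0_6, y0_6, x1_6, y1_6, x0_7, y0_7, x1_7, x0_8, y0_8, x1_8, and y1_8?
x1_1 = 256; y1_1 = 150; x_2 = 168; y_2 = 416; r_2 = 42; x1_3 = 98; y1_3 = 94; x1_4 = 380; y1_4 = 332; x0_5 = 446; y0_5 = 22; x0_6 = 128; y0_6 = 220; x1_6 = 262; y1_6 = 300; x0_7 = 132; y0_7 = 292; x1_7 = 212; x0_8 = 384; y0_8 = 84; x1_8 = 470; y1_8 = 208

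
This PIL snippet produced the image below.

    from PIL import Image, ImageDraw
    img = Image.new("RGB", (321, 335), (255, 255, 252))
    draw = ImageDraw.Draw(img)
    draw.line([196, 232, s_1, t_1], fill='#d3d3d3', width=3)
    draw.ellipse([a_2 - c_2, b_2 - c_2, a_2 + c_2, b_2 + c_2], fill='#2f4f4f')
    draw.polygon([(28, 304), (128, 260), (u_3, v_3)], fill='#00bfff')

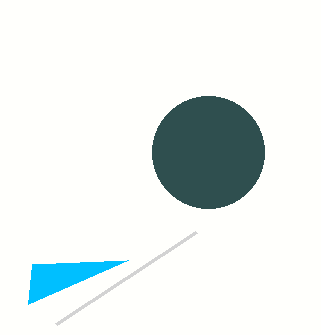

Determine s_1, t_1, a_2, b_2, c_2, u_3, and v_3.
s_1 = 56; t_1 = 324; a_2 = 208; b_2 = 152; c_2 = 56; u_3 = 32; v_3 = 264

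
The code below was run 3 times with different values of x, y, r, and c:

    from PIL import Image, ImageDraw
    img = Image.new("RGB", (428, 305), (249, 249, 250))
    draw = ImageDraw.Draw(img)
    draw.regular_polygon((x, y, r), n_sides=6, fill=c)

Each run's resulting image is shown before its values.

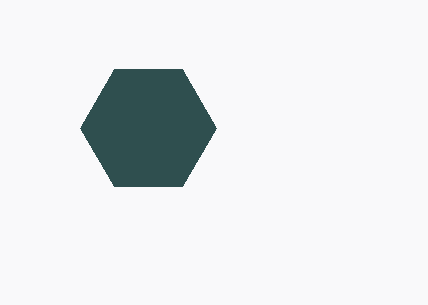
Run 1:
x = 148; y = 128; r = 68; c = 'darkslategray'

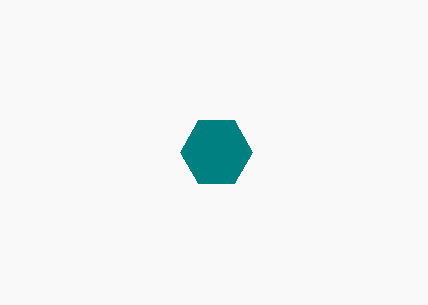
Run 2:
x = 216, y = 152, r = 36, c = 'teal'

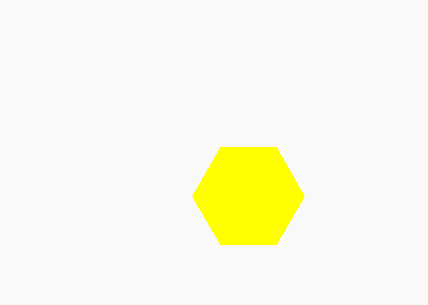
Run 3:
x = 248
y = 196
r = 56
c = 'yellow'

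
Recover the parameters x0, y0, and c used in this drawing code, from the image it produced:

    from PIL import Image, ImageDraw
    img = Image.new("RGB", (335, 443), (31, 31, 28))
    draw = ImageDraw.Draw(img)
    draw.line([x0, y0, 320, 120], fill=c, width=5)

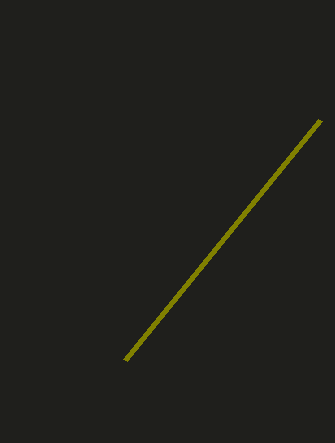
x0 = 125, y0 = 360, c = 'olive'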